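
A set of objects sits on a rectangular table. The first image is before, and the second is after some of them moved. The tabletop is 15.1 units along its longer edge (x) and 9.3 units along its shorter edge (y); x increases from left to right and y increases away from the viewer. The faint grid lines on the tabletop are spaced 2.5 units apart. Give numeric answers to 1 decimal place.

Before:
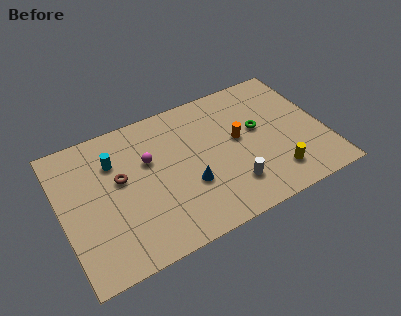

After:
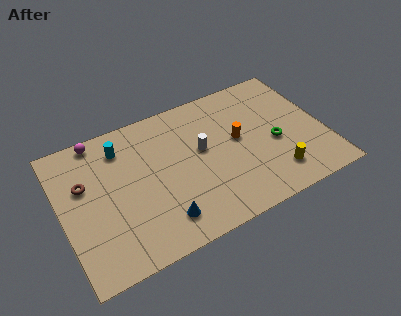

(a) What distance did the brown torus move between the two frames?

2.1

The brown torus moved from about (3.4, 5.4) to (1.4, 5.9), a distance of √(2.0² + 0.5²) ≈ 2.1.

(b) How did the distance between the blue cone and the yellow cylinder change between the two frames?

+1.6

They were about 5.0 units apart before and 6.6 after — 1.6 units further apart.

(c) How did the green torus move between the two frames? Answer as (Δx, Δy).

(0.8, -1.3)

From the two frames, the green torus sits at roughly (11.4, 5.3) before and (12.2, 4.0) after.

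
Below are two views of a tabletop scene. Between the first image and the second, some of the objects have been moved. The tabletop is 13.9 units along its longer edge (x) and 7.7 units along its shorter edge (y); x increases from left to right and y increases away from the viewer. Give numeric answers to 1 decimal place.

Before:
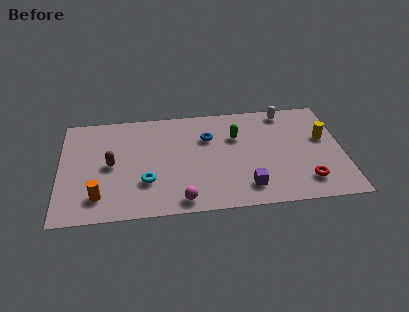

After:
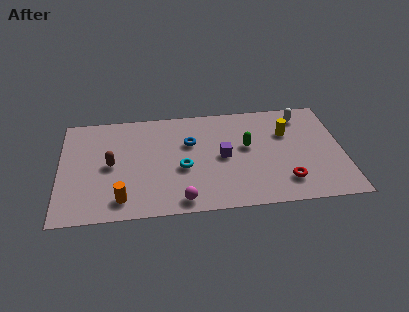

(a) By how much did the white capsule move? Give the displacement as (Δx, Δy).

(0.8, -0.4)

From the two frames, the white capsule sits at roughly (11.2, 6.8) before and (12.0, 6.4) after.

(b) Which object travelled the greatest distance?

the purple cube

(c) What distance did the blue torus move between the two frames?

0.9

The blue torus moved from about (7.3, 5.3) to (6.4, 5.0), a distance of √(0.9² + 0.3²) ≈ 0.9.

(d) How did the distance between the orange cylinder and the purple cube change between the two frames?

-1.6

Before: roughly 7.2 units apart; after: 5.6. That's 1.6 units closer together.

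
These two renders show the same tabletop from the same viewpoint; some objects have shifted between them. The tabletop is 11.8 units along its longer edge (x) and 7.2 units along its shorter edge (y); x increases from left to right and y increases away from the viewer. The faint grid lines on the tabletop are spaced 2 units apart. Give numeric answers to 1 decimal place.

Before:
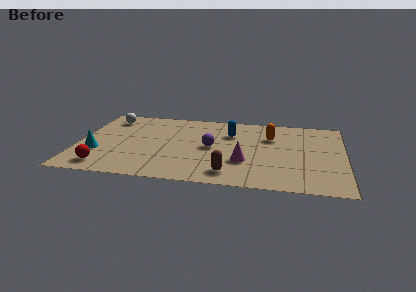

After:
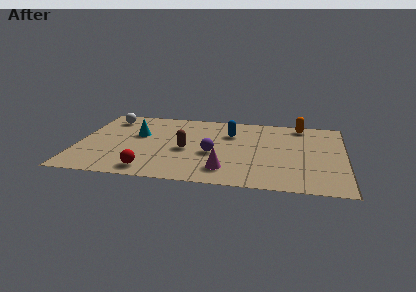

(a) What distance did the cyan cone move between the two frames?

2.6

The cyan cone moved from about (0.9, 2.4) to (2.6, 4.4), a distance of √(1.7² + 2.0²) ≈ 2.6.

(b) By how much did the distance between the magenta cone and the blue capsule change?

+0.8

The distance was about 2.8 in the first image and 3.6 in the second, so they moved 0.8 units further apart.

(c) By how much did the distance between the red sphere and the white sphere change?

+0.5

Before: roughly 4.8 units apart; after: 5.3. That's 0.5 units further apart.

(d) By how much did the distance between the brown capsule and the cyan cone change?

-3.5

Before: roughly 6.0 units apart; after: 2.5. That's 3.5 units closer together.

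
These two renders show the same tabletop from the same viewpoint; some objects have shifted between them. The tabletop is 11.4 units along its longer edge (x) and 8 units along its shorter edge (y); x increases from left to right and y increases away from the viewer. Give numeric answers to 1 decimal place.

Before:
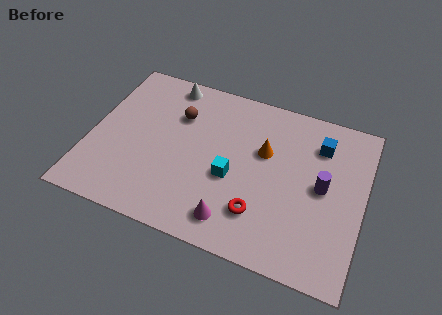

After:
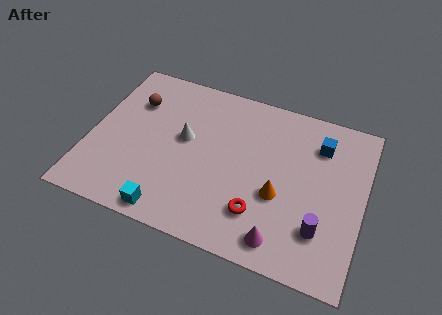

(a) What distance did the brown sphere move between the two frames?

1.9

From (3.5, 5.6) to (1.6, 5.7), the brown sphere covered √(1.9² + 0.1²) ≈ 1.9 units.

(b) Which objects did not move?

the blue cube and the red torus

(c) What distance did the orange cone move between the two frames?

2.1

The orange cone moved from about (7.2, 5.0) to (8.0, 3.1), a distance of √(0.8² + 1.9²) ≈ 2.1.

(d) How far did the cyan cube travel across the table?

3.4

From (6.0, 3.3) to (3.7, 0.8), the cyan cube covered √(2.3² + 2.5²) ≈ 3.4 units.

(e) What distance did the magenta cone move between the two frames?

2.0

The magenta cone moved from about (6.3, 1.3) to (8.3, 1.1), a distance of √(2.0² + 0.2²) ≈ 2.0.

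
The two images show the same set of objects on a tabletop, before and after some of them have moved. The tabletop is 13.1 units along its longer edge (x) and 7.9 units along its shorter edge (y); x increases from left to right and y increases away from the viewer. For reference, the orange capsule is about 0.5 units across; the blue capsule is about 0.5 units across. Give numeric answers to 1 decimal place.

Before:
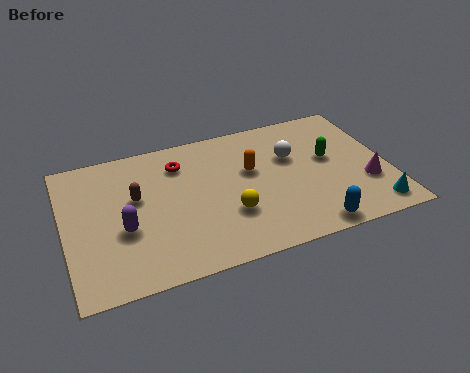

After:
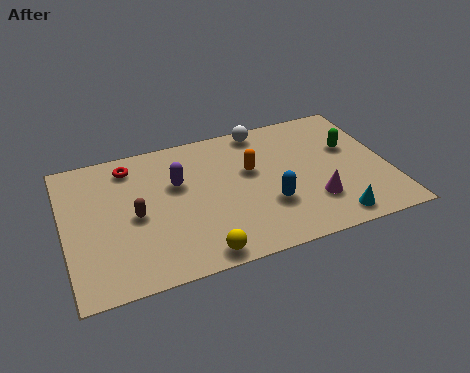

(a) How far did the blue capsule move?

2.3

From (9.6, 0.8) to (8.1, 2.6), the blue capsule covered √(1.5² + 1.8²) ≈ 2.3 units.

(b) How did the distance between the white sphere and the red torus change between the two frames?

+0.9

Before: roughly 4.6 units apart; after: 5.5. That's 0.9 units further apart.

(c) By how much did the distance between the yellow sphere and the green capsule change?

+3.1

The distance was about 4.7 in the first image and 7.8 in the second, so they moved 3.1 units further apart.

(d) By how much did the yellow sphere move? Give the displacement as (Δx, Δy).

(-1.4, -1.8)

The yellow sphere started near (6.5, 2.6) and ended near (5.1, 0.8).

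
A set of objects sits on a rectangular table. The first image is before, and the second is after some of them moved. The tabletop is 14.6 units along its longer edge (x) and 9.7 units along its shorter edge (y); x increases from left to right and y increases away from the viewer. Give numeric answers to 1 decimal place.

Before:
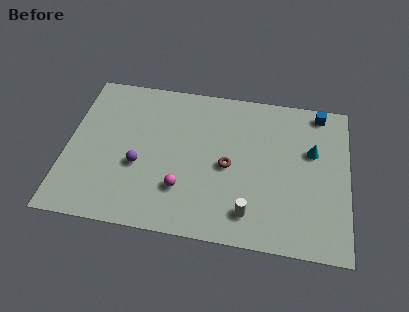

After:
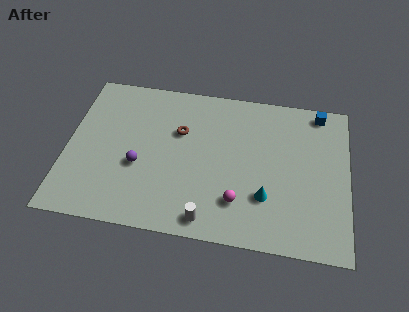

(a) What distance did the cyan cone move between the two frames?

3.9

The cyan cone moved from about (12.7, 6.1) to (10.4, 2.9), a distance of √(2.3² + 3.2²) ≈ 3.9.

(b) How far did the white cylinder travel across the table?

2.2

The white cylinder was near (9.6, 1.8) before and (7.5, 1.1) after, so it travelled √(2.1² + 0.7²) ≈ 2.2 units.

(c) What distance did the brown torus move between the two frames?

3.2

The brown torus moved from about (8.4, 4.5) to (5.8, 6.3), a distance of √(2.6² + 1.8²) ≈ 3.2.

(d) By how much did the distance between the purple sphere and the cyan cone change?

-2.5

The distance was about 9.2 in the first image and 6.7 in the second, so they moved 2.5 units closer together.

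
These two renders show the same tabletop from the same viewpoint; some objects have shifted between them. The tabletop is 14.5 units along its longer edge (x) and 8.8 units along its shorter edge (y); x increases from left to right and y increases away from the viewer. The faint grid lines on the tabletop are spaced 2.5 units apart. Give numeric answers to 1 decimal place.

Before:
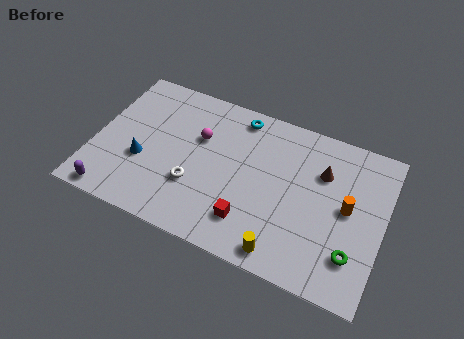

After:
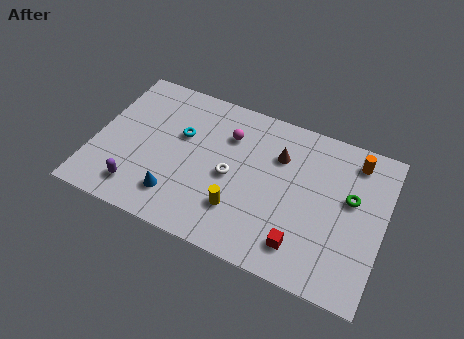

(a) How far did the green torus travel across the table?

3.0

The green torus moved from about (13.2, 2.2) to (12.8, 5.2), a distance of √(0.4² + 3.0²) ≈ 3.0.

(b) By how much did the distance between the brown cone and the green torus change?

-0.5

They were about 4.3 units apart before and 3.8 after — 0.5 units closer together.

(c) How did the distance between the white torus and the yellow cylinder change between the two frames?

-3.3

They were about 5.1 units apart before and 1.8 after — 3.3 units closer together.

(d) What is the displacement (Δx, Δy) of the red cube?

(2.6, -0.3)

From the two frames, the red cube sits at roughly (8.1, 2.0) before and (10.7, 1.7) after.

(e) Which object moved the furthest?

the cyan torus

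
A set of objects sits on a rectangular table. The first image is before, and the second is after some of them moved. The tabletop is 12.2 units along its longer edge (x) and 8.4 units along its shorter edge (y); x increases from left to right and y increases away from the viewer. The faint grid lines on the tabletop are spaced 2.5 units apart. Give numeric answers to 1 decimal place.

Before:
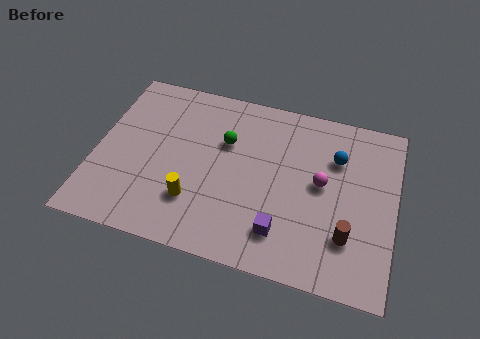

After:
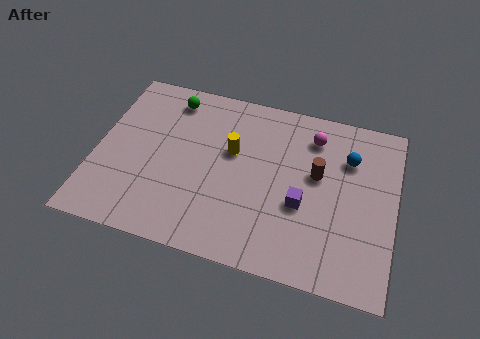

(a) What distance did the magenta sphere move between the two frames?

2.3

From (9.2, 4.5) to (8.7, 6.7), the magenta sphere covered √(0.5² + 2.2²) ≈ 2.3 units.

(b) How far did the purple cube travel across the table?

1.7

The purple cube moved from about (7.8, 1.8) to (8.5, 3.3), a distance of √(0.7² + 1.5²) ≈ 1.7.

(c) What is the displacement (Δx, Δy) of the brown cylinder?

(-1.4, 2.6)

The brown cylinder started near (10.4, 2.3) and ended near (9.0, 4.9).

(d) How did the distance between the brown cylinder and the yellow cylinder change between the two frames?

-2.7

They were about 6.2 units apart before and 3.5 after — 2.7 units closer together.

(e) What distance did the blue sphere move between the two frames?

0.5

From (9.7, 5.9) to (10.2, 6.0), the blue sphere covered √(0.5² + 0.1²) ≈ 0.5 units.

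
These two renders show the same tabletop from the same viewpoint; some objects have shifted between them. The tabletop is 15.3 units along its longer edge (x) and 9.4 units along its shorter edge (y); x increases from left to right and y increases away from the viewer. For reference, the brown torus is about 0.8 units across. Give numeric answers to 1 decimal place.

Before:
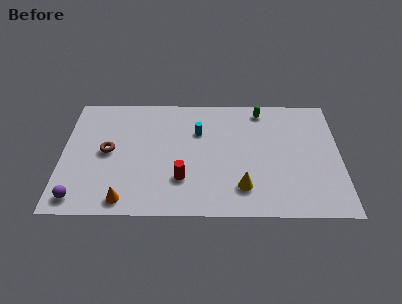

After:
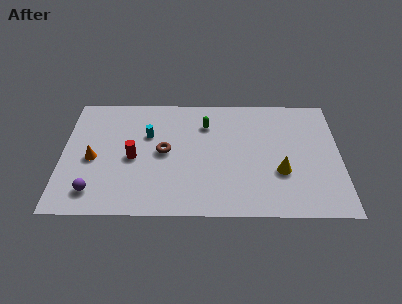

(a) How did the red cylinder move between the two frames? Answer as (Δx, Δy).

(-2.7, 1.6)

From the two frames, the red cylinder sits at roughly (6.6, 2.7) before and (3.9, 4.3) after.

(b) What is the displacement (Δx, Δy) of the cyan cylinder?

(-2.8, -0.3)

The cyan cylinder started near (7.5, 6.4) and ended near (4.7, 6.1).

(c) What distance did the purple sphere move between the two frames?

0.9

The purple sphere moved from about (1.0, 1.2) to (1.8, 1.7), a distance of √(0.8² + 0.5²) ≈ 0.9.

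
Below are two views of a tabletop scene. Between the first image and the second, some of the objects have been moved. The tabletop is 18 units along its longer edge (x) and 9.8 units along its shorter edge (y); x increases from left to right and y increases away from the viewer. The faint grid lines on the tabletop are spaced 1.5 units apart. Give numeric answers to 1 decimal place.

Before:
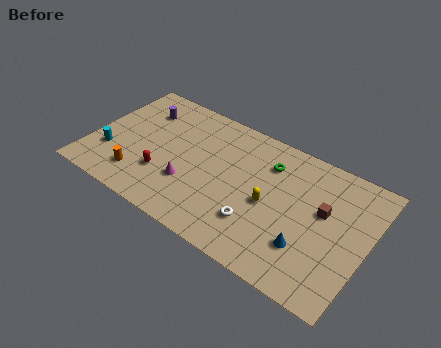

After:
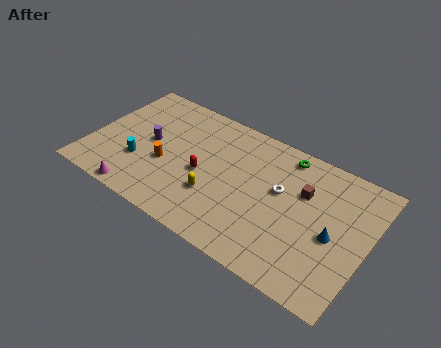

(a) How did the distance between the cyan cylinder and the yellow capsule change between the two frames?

-5.5

Before: roughly 10.5 units apart; after: 5.0. That's 5.5 units closer together.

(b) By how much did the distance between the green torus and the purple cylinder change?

+0.6

The distance was about 8.6 in the first image and 9.2 in the second, so they moved 0.6 units further apart.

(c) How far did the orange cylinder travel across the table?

2.3

From (3.5, 2.1) to (5.0, 3.9), the orange cylinder covered √(1.5² + 1.8²) ≈ 2.3 units.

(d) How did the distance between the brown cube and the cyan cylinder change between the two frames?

-3.2

The distance was about 14.0 in the first image and 10.8 in the second, so they moved 3.2 units closer together.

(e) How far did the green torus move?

1.5

The green torus was near (11.3, 7.4) before and (12.2, 8.6) after, so it travelled √(0.9² + 1.2²) ≈ 1.5 units.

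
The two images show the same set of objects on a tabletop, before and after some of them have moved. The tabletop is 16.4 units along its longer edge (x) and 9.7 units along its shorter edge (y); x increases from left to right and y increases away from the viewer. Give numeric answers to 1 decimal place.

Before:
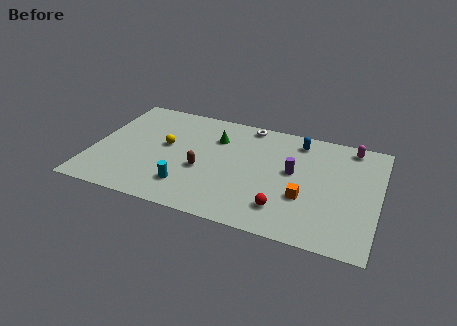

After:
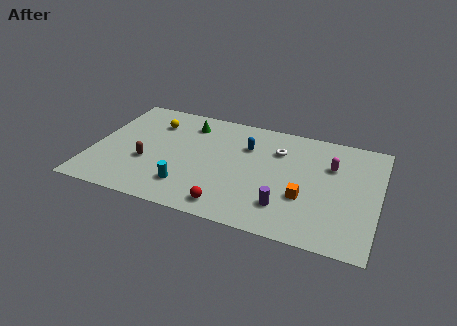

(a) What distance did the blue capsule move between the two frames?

3.2

From (11.6, 8.2) to (8.7, 6.8), the blue capsule covered √(2.9² + 1.4²) ≈ 3.2 units.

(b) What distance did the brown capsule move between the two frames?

3.2

The brown capsule moved from about (6.4, 3.9) to (3.2, 3.6), a distance of √(3.2² + 0.3²) ≈ 3.2.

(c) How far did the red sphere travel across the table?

3.1

The red sphere was near (11.2, 2.1) before and (8.2, 1.3) after, so it travelled √(3.0² + 0.8²) ≈ 3.1 units.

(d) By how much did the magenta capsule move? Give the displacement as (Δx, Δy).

(-1.0, -2.0)

From the two frames, the magenta capsule sits at roughly (14.6, 8.6) before and (13.6, 6.6) after.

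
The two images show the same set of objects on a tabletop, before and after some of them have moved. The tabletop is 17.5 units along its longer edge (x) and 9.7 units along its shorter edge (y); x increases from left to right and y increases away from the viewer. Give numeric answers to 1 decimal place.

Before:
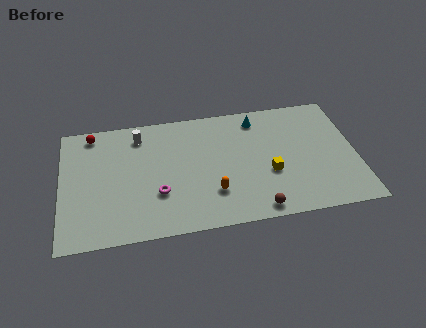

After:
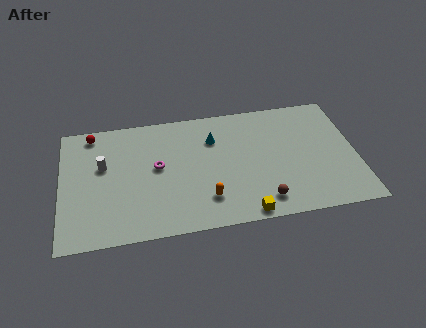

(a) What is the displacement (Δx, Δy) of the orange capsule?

(-0.4, -0.4)

From the two frames, the orange capsule sits at roughly (8.9, 2.7) before and (8.5, 2.3) after.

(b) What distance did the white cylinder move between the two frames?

3.0

The white cylinder was near (4.7, 8.0) before and (2.5, 5.9) after, so it travelled √(2.2² + 2.1²) ≈ 3.0 units.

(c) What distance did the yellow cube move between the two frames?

3.3

The yellow cube moved from about (12.3, 3.7) to (10.7, 0.8), a distance of √(1.6² + 2.9²) ≈ 3.3.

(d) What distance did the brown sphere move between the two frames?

0.7

From (11.4, 1.0) to (11.8, 1.6), the brown sphere covered √(0.4² + 0.6²) ≈ 0.7 units.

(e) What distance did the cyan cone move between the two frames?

3.0

The cyan cone was near (11.8, 8.2) before and (9.1, 7.0) after, so it travelled √(2.7² + 1.2²) ≈ 3.0 units.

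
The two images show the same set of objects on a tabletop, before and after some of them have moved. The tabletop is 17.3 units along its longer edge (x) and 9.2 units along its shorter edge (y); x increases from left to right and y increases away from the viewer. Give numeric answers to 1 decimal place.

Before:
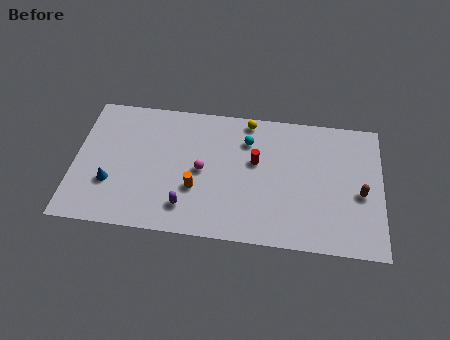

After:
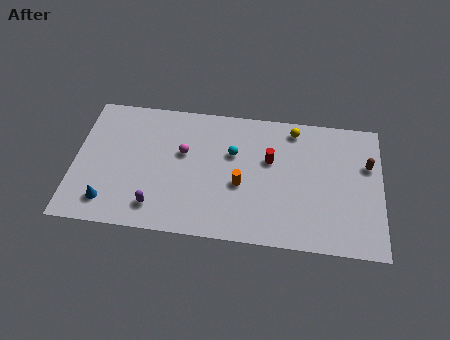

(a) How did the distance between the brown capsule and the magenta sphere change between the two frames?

+1.5

Before: roughly 8.9 units apart; after: 10.4. That's 1.5 units further apart.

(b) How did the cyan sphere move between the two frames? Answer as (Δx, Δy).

(-0.8, -1.0)

From the two frames, the cyan sphere sits at roughly (9.7, 6.9) before and (8.9, 5.9) after.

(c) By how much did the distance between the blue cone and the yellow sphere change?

+2.8

The distance was about 9.3 in the first image and 12.1 in the second, so they moved 2.8 units further apart.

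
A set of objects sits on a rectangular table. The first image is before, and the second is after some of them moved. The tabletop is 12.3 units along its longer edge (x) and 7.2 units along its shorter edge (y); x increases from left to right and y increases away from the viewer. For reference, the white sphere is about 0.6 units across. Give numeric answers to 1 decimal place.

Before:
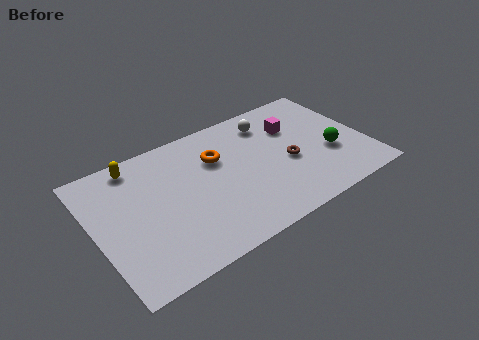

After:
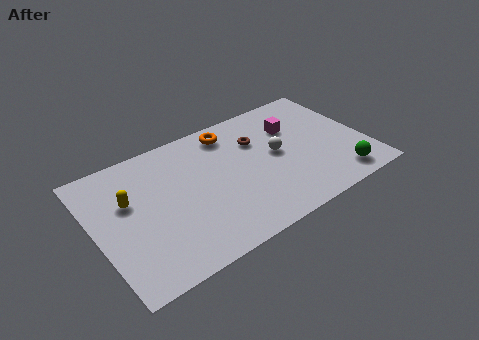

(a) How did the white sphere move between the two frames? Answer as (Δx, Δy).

(0.0, -2.0)

The white sphere started near (8.3, 5.8) and ended near (8.3, 3.8).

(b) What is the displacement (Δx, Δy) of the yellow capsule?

(-0.6, -1.8)

The yellow capsule started near (2.2, 6.3) and ended near (1.6, 4.5).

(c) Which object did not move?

the magenta cube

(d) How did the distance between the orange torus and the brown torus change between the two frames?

-1.9

The distance was about 3.5 in the first image and 1.6 in the second, so they moved 1.9 units closer together.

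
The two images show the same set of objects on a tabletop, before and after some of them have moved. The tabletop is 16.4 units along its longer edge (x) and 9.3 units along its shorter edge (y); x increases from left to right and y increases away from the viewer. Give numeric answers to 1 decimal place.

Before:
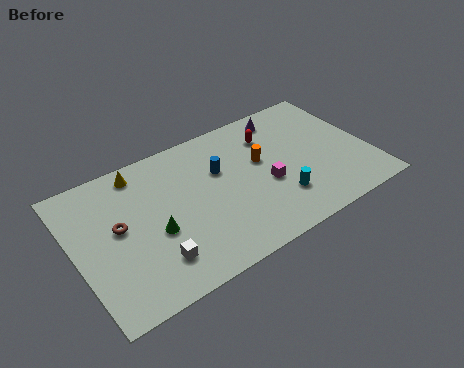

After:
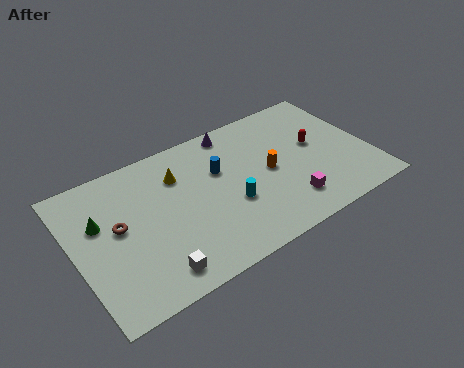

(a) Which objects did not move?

the brown torus and the blue cylinder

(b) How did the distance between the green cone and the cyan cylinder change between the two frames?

+0.4

Before: roughly 6.9 units apart; after: 7.3. That's 0.4 units further apart.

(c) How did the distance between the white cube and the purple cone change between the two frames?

-1.4

They were about 10.3 units apart before and 8.9 after — 1.4 units closer together.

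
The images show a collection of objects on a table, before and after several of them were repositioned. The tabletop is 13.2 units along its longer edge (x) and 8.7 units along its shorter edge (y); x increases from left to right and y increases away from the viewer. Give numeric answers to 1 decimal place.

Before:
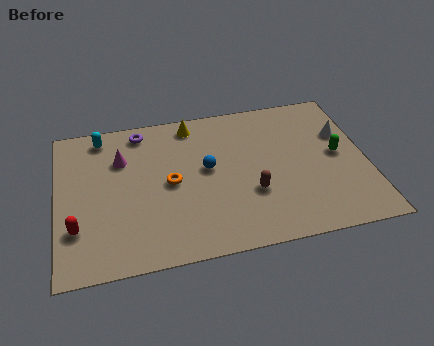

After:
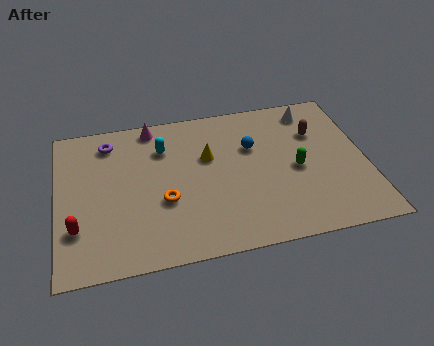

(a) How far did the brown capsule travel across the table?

4.2

From (8.2, 3.0) to (11.2, 6.0), the brown capsule covered √(3.0² + 3.0²) ≈ 4.2 units.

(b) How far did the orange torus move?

1.0

The orange torus was near (4.8, 4.3) before and (4.5, 3.3) after, so it travelled √(0.3² + 1.0²) ≈ 1.0 units.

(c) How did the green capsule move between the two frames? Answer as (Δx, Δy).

(-1.8, -0.5)

The green capsule started near (12.0, 4.5) and ended near (10.2, 4.0).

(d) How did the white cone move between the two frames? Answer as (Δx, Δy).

(-1.2, 1.7)

The white cone was at about (12.3, 5.7) and moved to about (11.1, 7.4).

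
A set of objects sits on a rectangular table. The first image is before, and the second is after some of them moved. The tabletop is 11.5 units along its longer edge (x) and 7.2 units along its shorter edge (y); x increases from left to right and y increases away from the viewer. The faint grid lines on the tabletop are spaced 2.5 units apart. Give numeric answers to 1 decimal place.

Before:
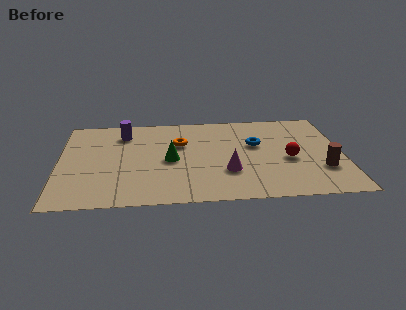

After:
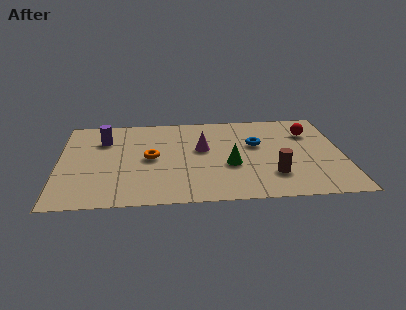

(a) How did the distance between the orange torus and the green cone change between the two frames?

+1.9

Before: roughly 1.4 units apart; after: 3.3. That's 1.9 units further apart.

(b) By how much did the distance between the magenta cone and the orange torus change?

-0.9

They were about 3.1 units apart before and 2.2 after — 0.9 units closer together.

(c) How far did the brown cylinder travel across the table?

2.0

From (10.6, 2.2) to (8.6, 1.9), the brown cylinder covered √(2.0² + 0.3²) ≈ 2.0 units.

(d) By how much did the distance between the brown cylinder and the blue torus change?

-0.8

They were about 3.4 units apart before and 2.6 after — 0.8 units closer together.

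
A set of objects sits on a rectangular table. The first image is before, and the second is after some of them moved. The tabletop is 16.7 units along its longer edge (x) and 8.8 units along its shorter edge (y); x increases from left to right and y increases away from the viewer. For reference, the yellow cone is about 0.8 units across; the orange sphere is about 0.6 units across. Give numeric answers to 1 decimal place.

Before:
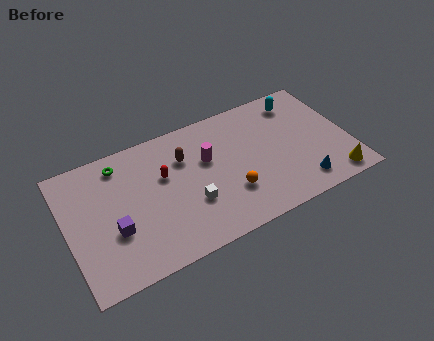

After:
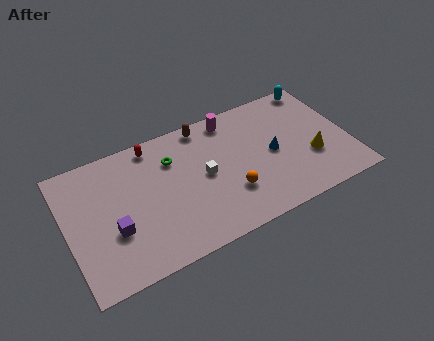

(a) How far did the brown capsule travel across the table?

2.2

From (7.1, 6.2) to (8.5, 7.9), the brown capsule covered √(1.4² + 1.7²) ≈ 2.2 units.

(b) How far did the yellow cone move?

2.2

The yellow cone moved from about (15.4, 1.1) to (14.4, 3.1), a distance of √(1.0² + 2.0²) ≈ 2.2.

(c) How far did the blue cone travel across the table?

3.1

The blue cone moved from about (13.5, 1.5) to (12.2, 4.3), a distance of √(1.3² + 2.8²) ≈ 3.1.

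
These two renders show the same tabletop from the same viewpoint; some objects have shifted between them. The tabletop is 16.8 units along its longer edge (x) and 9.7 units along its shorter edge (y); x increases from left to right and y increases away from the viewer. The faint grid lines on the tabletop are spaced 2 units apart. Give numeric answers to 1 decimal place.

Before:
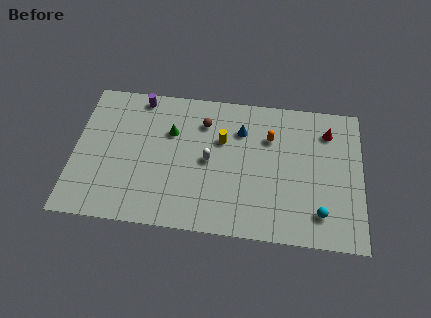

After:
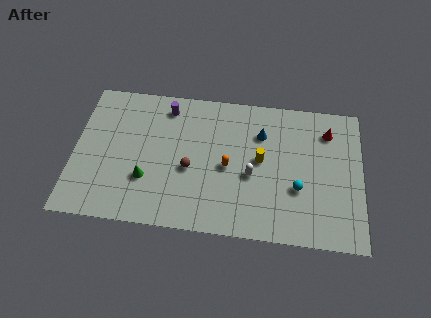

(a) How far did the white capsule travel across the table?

2.6

The white capsule moved from about (7.9, 4.8) to (10.4, 4.1), a distance of √(2.5² + 0.7²) ≈ 2.6.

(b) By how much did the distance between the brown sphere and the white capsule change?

+1.0

The distance was about 2.6 in the first image and 3.6 in the second, so they moved 1.0 units further apart.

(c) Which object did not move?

the red cone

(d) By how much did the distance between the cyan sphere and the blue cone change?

-2.8

The distance was about 6.9 in the first image and 4.1 in the second, so they moved 2.8 units closer together.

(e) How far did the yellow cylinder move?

2.5

The yellow cylinder moved from about (8.6, 6.3) to (10.9, 5.2), a distance of √(2.3² + 1.1²) ≈ 2.5.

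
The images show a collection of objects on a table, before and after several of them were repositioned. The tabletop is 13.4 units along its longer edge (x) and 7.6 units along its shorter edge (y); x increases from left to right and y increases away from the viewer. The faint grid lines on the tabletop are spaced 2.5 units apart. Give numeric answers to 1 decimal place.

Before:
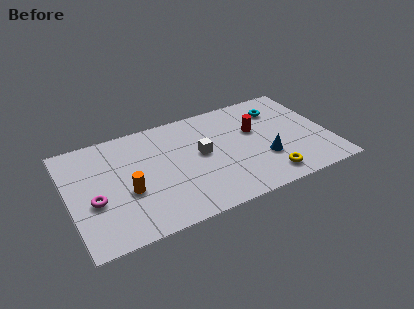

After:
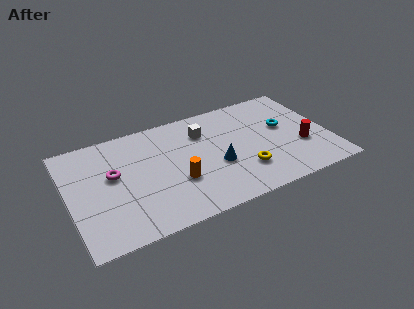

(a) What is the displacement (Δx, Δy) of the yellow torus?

(-1.1, 0.9)

From the two frames, the yellow torus sits at roughly (9.9, 1.2) before and (8.8, 2.1) after.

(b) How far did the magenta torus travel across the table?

1.8

The magenta torus moved from about (1.2, 3.0) to (2.3, 4.4), a distance of √(1.1² + 1.4²) ≈ 1.8.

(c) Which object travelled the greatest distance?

the red cylinder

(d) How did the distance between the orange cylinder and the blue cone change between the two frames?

-4.9

The distance was about 7.0 in the first image and 2.1 in the second, so they moved 4.9 units closer together.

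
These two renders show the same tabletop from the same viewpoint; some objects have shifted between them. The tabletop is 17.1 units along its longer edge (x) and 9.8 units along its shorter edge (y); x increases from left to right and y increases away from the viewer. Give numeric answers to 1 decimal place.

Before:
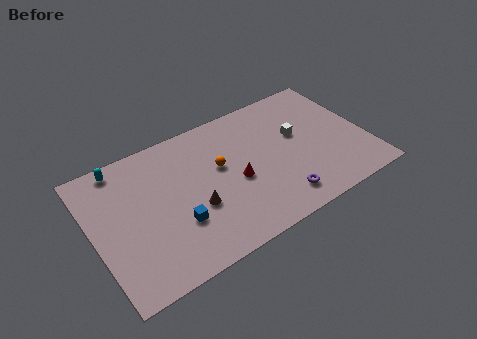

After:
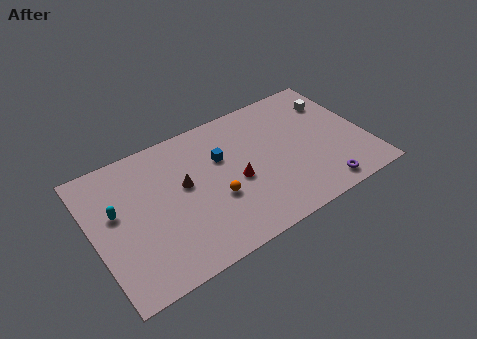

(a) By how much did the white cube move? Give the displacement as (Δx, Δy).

(2.6, 1.5)

The white cube was at about (13.0, 5.8) and moved to about (15.6, 7.3).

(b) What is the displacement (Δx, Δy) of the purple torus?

(2.6, -0.5)

The purple torus was at about (11.1, 1.7) and moved to about (13.7, 1.2).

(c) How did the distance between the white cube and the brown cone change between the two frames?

+2.8

Before: roughly 7.2 units apart; after: 10.0. That's 2.8 units further apart.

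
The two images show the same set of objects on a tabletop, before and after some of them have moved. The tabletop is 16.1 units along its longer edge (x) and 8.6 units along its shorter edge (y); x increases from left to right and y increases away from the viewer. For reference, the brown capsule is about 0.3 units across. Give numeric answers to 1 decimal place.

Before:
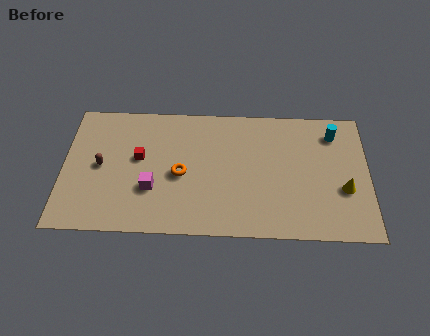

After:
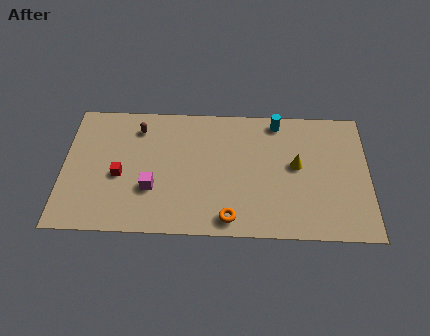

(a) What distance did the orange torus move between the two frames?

3.8

The orange torus moved from about (6.2, 3.9) to (8.8, 1.1), a distance of √(2.6² + 2.8²) ≈ 3.8.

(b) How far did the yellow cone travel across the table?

2.9

The yellow cone moved from about (14.8, 3.2) to (12.3, 4.7), a distance of √(2.5² + 1.5²) ≈ 2.9.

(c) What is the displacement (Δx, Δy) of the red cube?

(-1.0, -1.2)

The red cube started near (4.0, 4.9) and ended near (3.0, 3.7).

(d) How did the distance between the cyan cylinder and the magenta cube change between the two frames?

-2.3

They were about 10.4 units apart before and 8.1 after — 2.3 units closer together.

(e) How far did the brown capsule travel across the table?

3.2

The brown capsule was near (2.0, 4.3) before and (3.9, 6.9) after, so it travelled √(1.9² + 2.6²) ≈ 3.2 units.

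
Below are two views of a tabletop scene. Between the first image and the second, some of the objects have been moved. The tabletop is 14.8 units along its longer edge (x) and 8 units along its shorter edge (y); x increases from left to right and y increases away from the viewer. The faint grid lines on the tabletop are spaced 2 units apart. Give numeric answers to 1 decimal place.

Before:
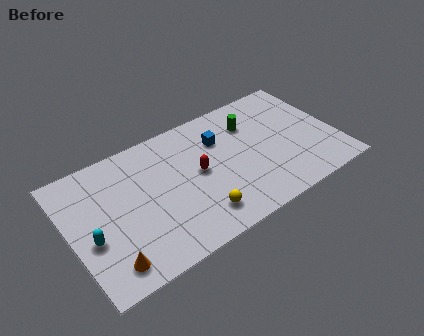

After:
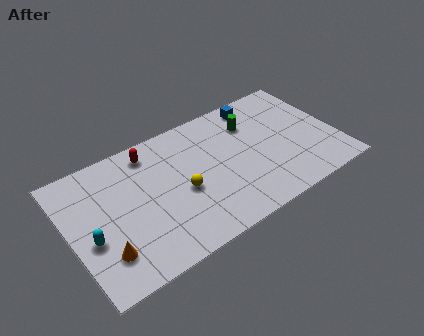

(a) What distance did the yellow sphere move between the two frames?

2.0

The yellow sphere was near (6.7, 1.6) before and (6.1, 3.5) after, so it travelled √(0.6² + 1.9²) ≈ 2.0 units.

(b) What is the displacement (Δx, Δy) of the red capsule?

(-2.3, 2.6)

The red capsule started near (7.1, 4.2) and ended near (4.8, 6.8).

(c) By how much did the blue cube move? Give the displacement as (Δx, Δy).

(2.4, 1.3)

The blue cube started near (8.6, 5.7) and ended near (11.0, 7.0).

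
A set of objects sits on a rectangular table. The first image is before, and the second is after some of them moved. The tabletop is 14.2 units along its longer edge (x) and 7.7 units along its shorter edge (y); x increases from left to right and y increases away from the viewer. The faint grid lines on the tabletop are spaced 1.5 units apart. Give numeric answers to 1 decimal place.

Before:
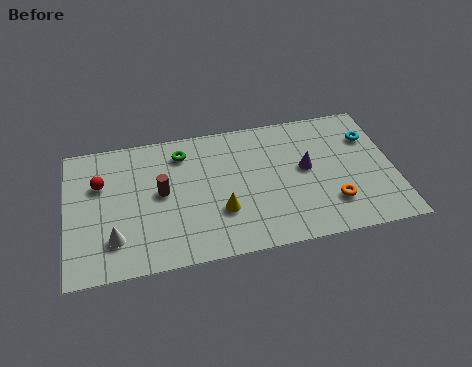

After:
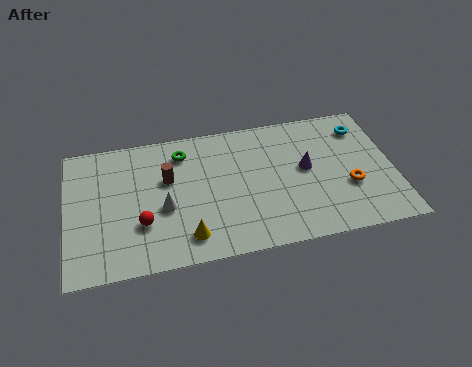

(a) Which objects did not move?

the green torus and the purple cone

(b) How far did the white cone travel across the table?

2.6

The white cone moved from about (2.0, 1.9) to (4.2, 3.2), a distance of √(2.2² + 1.3²) ≈ 2.6.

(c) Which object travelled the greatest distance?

the red sphere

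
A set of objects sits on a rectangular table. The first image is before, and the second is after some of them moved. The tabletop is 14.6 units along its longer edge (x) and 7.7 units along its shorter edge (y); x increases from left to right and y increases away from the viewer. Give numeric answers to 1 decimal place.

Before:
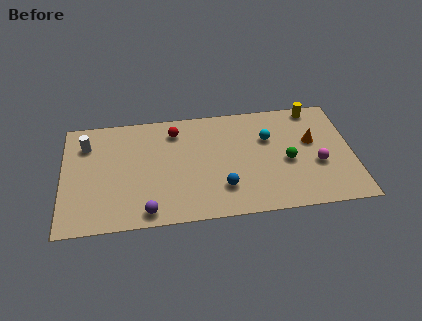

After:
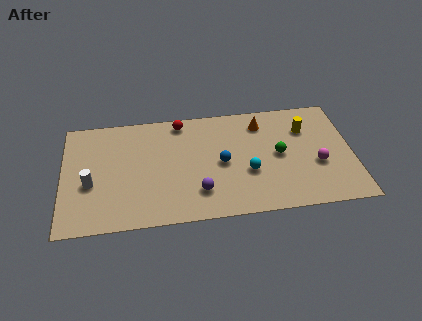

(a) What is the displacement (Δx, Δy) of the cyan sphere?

(-1.1, -2.2)

From the two frames, the cyan sphere sits at roughly (10.4, 5.1) before and (9.3, 2.9) after.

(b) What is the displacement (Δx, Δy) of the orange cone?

(-2.5, 1.6)

The orange cone started near (12.6, 4.6) and ended near (10.1, 6.2).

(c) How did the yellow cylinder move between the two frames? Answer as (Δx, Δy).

(-0.5, -1.4)

From the two frames, the yellow cylinder sits at roughly (12.8, 6.9) before and (12.3, 5.5) after.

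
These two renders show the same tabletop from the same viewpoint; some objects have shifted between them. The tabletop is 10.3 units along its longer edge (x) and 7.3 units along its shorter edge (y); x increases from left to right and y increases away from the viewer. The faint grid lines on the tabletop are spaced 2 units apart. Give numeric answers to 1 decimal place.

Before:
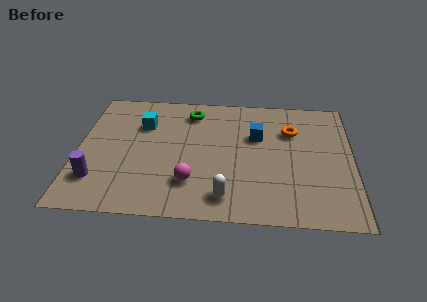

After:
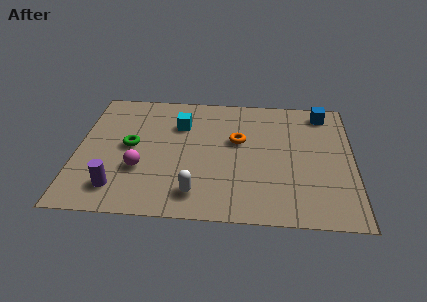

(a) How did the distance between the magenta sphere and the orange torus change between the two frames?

-0.8

They were about 4.9 units apart before and 4.1 after — 0.8 units closer together.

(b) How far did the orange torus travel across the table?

2.1

The orange torus was near (8.0, 5.1) before and (6.0, 4.4) after, so it travelled √(2.0² + 0.7²) ≈ 2.1 units.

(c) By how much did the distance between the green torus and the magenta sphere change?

-2.7

Before: roughly 4.1 units apart; after: 1.4. That's 2.7 units closer together.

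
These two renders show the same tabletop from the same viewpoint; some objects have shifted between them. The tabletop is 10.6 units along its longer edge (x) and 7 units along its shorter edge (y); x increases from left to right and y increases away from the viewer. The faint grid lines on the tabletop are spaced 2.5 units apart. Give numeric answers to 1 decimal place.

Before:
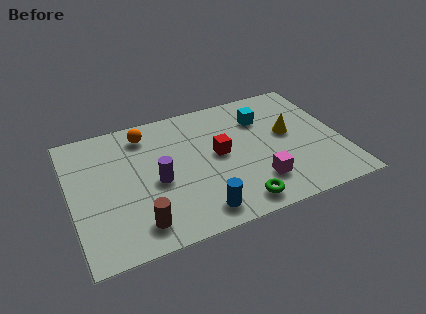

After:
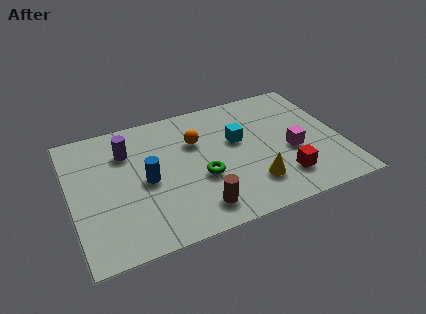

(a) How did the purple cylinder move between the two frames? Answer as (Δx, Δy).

(-1.0, 2.0)

The purple cylinder was at about (3.3, 3.1) and moved to about (2.3, 5.1).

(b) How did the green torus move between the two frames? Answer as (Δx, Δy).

(-1.2, 1.8)

From the two frames, the green torus sits at roughly (6.2, 0.9) before and (5.0, 2.7) after.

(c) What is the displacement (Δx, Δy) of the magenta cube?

(1.5, 1.2)

From the two frames, the magenta cube sits at roughly (7.1, 1.7) before and (8.6, 2.9) after.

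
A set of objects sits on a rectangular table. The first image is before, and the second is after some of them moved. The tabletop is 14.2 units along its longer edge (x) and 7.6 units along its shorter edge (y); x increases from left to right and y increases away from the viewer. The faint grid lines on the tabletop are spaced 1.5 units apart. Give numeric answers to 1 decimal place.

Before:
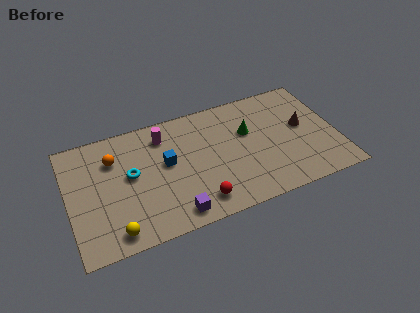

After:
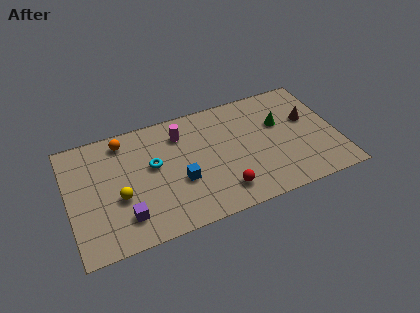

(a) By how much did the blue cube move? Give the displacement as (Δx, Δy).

(0.6, -1.4)

The blue cube started near (5.2, 4.3) and ended near (5.8, 2.9).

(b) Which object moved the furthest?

the purple cube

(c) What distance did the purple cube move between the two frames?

2.6

The purple cube was near (5.3, 1.0) before and (2.8, 1.7) after, so it travelled √(2.5² + 0.7²) ≈ 2.6 units.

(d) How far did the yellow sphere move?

2.0

The yellow sphere moved from about (2.2, 1.0) to (2.6, 3.0), a distance of √(0.4² + 2.0²) ≈ 2.0.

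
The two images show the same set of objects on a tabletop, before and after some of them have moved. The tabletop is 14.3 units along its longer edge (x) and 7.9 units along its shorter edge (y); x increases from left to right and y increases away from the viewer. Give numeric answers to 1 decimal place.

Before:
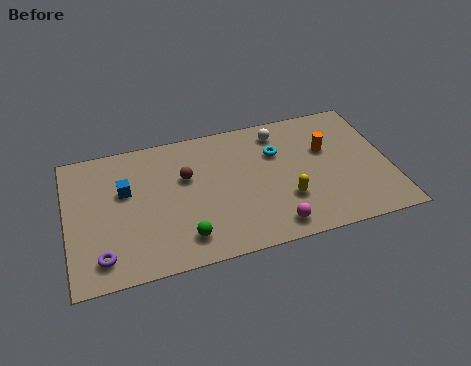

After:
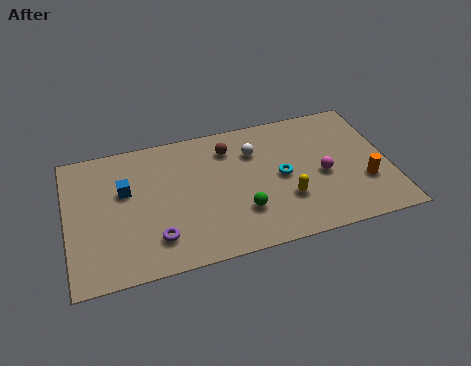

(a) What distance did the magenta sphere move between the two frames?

3.4

The magenta sphere was near (8.9, 1.1) before and (11.3, 3.5) after, so it travelled √(2.4² + 2.4²) ≈ 3.4 units.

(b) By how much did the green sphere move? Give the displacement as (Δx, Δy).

(2.6, 0.8)

The green sphere started near (5.0, 1.5) and ended near (7.6, 2.3).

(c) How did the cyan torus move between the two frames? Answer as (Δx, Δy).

(0.1, -1.5)

The cyan torus was at about (9.4, 5.4) and moved to about (9.5, 3.9).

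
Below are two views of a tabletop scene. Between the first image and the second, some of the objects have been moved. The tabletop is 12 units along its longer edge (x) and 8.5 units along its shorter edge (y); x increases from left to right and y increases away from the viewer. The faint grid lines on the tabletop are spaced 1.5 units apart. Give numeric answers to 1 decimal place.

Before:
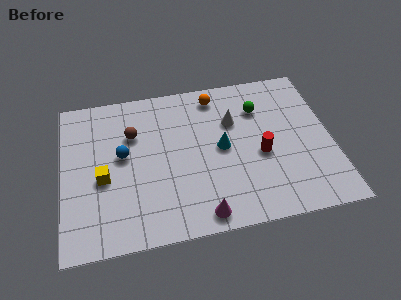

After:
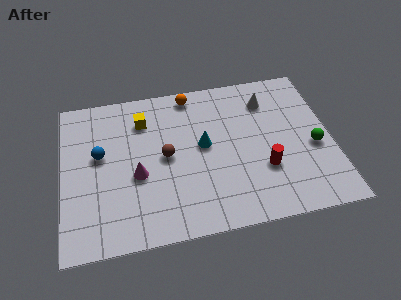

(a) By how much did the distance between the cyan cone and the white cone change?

+2.1

The distance was about 1.5 in the first image and 3.6 in the second, so they moved 2.1 units further apart.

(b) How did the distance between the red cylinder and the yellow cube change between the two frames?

-0.6

The distance was about 7.0 in the first image and 6.4 in the second, so they moved 0.6 units closer together.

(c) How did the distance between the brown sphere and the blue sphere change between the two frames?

+1.8

They were about 1.2 units apart before and 3.0 after — 1.8 units further apart.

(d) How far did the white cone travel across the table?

1.8

The white cone moved from about (7.7, 5.7) to (9.3, 6.6), a distance of √(1.6² + 0.9²) ≈ 1.8.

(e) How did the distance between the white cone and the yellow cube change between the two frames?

-0.7

Before: roughly 6.3 units apart; after: 5.6. That's 0.7 units closer together.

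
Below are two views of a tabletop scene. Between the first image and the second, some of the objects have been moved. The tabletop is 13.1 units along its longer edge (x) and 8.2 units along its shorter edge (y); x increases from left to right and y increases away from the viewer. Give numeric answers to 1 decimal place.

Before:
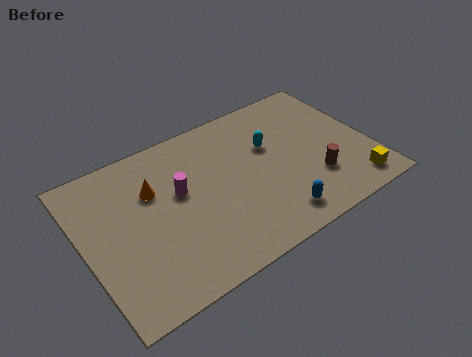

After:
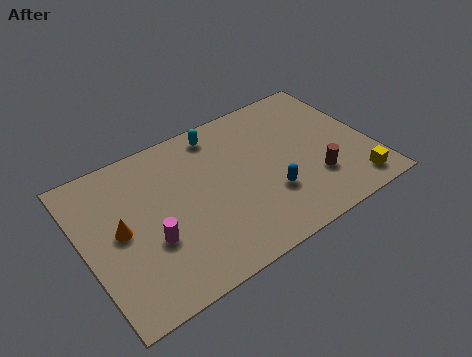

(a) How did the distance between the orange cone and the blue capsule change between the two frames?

+0.3

The distance was about 6.5 in the first image and 6.8 in the second, so they moved 0.3 units further apart.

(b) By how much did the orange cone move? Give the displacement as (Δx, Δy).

(-1.7, -1.3)

From the two frames, the orange cone sits at roughly (3.3, 5.5) before and (1.6, 4.2) after.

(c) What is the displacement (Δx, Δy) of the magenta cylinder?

(-1.6, -1.8)

From the two frames, the magenta cylinder sits at roughly (4.4, 4.8) before and (2.8, 3.0) after.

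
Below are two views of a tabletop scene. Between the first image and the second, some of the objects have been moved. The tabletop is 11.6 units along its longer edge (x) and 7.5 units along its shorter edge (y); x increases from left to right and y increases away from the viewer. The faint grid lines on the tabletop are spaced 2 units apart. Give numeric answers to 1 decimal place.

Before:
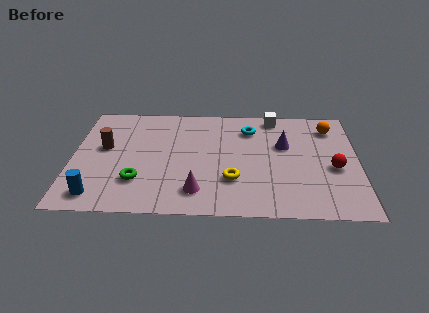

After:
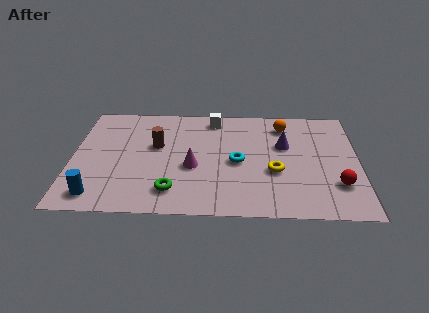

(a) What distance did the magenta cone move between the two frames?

1.6

The magenta cone moved from about (5.1, 1.5) to (4.9, 3.1), a distance of √(0.2² + 1.6²) ≈ 1.6.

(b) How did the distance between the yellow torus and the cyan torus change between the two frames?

-2.0

The distance was about 3.6 in the first image and 1.6 in the second, so they moved 2.0 units closer together.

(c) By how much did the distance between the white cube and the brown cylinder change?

-4.3

Before: roughly 7.3 units apart; after: 3.0. That's 4.3 units closer together.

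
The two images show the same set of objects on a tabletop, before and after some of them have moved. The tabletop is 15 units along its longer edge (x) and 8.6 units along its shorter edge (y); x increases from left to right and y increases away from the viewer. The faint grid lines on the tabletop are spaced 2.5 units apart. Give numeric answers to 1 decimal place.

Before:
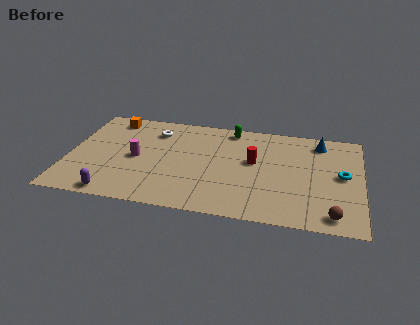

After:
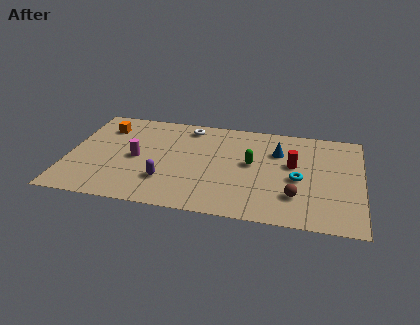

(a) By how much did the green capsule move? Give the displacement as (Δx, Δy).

(1.2, -2.9)

From the two frames, the green capsule sits at roughly (8.2, 7.6) before and (9.4, 4.7) after.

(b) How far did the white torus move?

1.8

From (4.3, 6.7) to (6.0, 7.4), the white torus covered √(1.7² + 0.7²) ≈ 1.8 units.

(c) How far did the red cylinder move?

2.0

From (9.5, 4.9) to (11.5, 5.0), the red cylinder covered √(2.0² + 0.1²) ≈ 2.0 units.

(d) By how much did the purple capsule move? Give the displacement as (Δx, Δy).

(2.5, 1.6)

The purple capsule started near (2.6, 0.8) and ended near (5.1, 2.4).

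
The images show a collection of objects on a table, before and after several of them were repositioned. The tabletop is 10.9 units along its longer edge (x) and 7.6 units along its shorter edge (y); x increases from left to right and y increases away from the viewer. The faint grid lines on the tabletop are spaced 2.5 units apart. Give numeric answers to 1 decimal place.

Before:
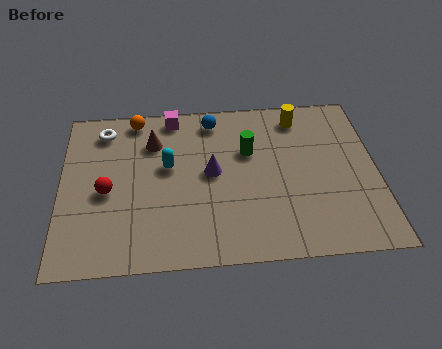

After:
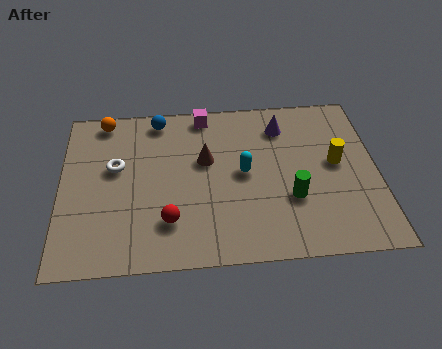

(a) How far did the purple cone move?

3.2

The purple cone moved from about (5.2, 4.0) to (7.7, 6.0), a distance of √(2.5² + 2.0²) ≈ 3.2.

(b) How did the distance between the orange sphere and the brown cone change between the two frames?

+2.8

The distance was about 1.3 in the first image and 4.1 in the second, so they moved 2.8 units further apart.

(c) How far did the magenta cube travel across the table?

1.1

The magenta cube moved from about (3.9, 6.8) to (5.0, 6.8), a distance of √(1.1² + 0.0²) ≈ 1.1.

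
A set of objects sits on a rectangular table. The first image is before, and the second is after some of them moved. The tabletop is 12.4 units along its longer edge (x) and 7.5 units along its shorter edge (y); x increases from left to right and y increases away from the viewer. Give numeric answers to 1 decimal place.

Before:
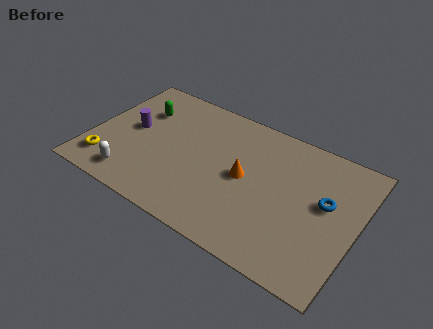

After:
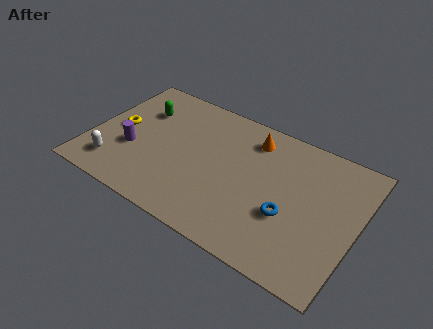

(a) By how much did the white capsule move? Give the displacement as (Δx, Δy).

(-0.9, 0.3)

The white capsule started near (2.3, 1.2) and ended near (1.4, 1.5).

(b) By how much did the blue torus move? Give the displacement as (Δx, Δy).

(-1.5, -1.5)

The blue torus started near (10.9, 4.3) and ended near (9.4, 2.8).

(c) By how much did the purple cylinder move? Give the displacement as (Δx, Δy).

(0.2, -1.2)

From the two frames, the purple cylinder sits at roughly (1.8, 4.0) before and (2.0, 2.8) after.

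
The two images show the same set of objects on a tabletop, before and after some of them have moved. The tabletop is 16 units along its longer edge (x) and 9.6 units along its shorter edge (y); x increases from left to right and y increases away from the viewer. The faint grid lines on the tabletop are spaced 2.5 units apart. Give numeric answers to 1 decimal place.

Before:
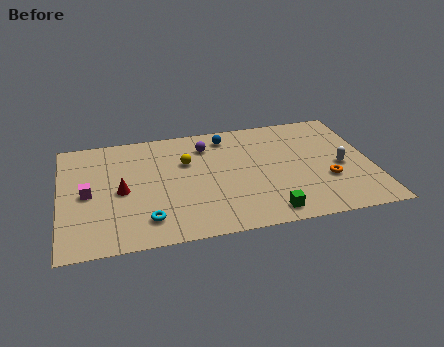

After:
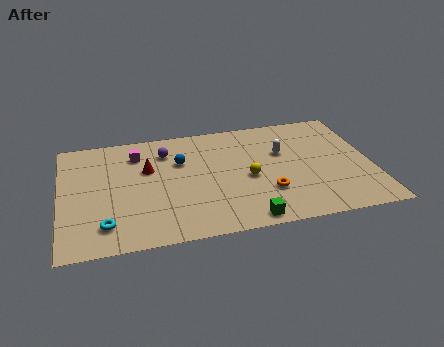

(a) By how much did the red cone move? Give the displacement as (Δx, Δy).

(1.4, 1.6)

From the two frames, the red cone sits at roughly (3.1, 4.5) before and (4.5, 6.1) after.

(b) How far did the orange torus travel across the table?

3.1

From (13.6, 3.3) to (10.5, 2.9), the orange torus covered √(3.1² + 0.4²) ≈ 3.1 units.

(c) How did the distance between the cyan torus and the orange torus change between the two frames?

-1.0

They were about 9.4 units apart before and 8.4 after — 1.0 units closer together.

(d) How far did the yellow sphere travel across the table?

3.7

From (6.5, 6.3) to (9.6, 4.3), the yellow sphere covered √(3.1² + 2.0²) ≈ 3.7 units.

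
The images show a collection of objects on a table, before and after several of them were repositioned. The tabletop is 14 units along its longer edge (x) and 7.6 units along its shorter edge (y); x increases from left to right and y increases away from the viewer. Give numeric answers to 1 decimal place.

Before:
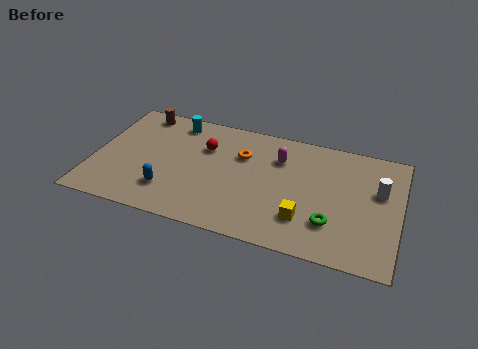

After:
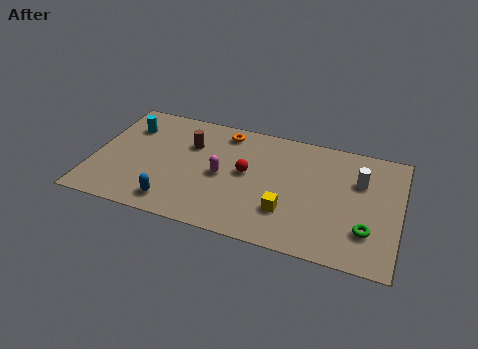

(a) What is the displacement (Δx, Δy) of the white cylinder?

(-0.9, 0.4)

The white cylinder was at about (13.0, 4.7) and moved to about (12.1, 5.1).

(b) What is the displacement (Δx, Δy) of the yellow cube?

(-0.8, 0.2)

The yellow cube was at about (9.8, 2.0) and moved to about (9.0, 2.2).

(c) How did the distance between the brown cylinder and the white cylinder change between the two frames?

-3.6

The distance was about 11.4 in the first image and 7.8 in the second, so they moved 3.6 units closer together.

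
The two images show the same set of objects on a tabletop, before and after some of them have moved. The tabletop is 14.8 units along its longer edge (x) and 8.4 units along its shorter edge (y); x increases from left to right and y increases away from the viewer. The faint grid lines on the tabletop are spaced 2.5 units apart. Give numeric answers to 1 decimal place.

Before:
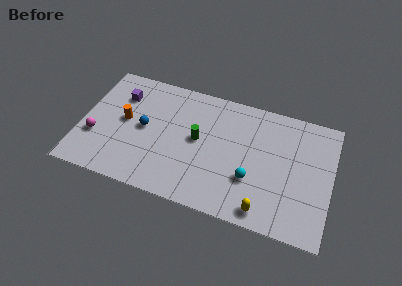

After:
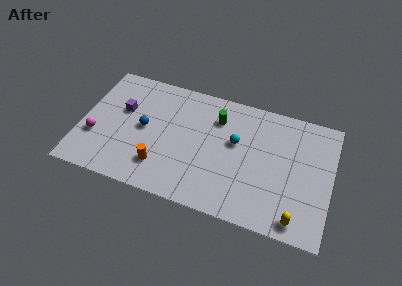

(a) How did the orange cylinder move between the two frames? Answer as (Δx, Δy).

(2.4, -2.5)

The orange cylinder started near (2.5, 4.5) and ended near (4.9, 2.0).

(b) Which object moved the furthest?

the orange cylinder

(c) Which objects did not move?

the magenta sphere and the blue sphere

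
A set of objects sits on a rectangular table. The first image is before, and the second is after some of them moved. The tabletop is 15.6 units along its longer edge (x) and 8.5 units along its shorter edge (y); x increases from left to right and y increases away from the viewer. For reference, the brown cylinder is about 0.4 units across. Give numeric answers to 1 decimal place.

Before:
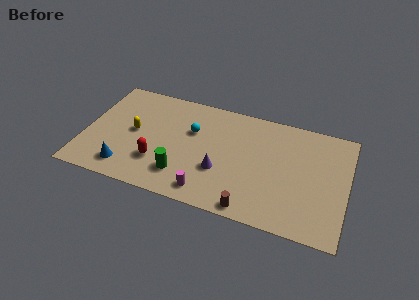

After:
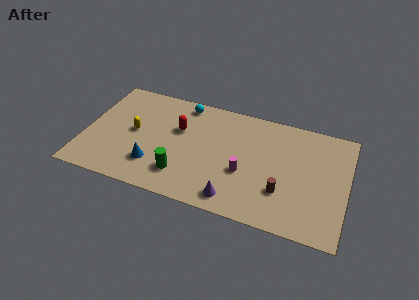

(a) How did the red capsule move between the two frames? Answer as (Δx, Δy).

(1.0, 2.9)

The red capsule started near (4.5, 2.5) and ended near (5.5, 5.4).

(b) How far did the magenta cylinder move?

2.9

From (7.6, 1.2) to (9.6, 3.3), the magenta cylinder covered √(2.0² + 2.1²) ≈ 2.9 units.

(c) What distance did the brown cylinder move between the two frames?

2.5

The brown cylinder was near (10.2, 0.8) before and (11.9, 2.6) after, so it travelled √(1.7² + 1.8²) ≈ 2.5 units.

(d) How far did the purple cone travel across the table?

2.1

From (8.2, 3.0) to (9.2, 1.2), the purple cone covered √(1.0² + 1.8²) ≈ 2.1 units.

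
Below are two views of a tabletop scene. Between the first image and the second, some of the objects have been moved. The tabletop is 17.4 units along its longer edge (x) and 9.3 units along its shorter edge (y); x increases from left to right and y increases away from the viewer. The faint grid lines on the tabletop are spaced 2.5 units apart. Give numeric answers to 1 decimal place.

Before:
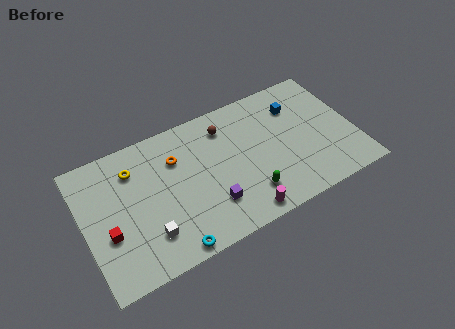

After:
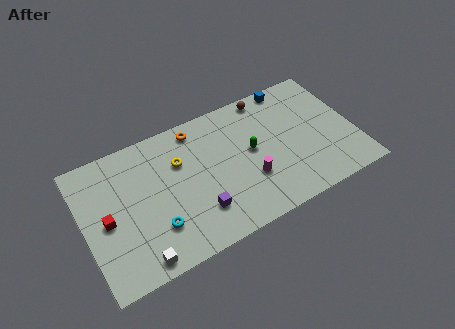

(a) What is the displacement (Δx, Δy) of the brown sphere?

(2.9, 1.0)

From the two frames, the brown sphere sits at roughly (9.4, 7.4) before and (12.3, 8.4) after.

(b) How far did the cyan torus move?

1.9

The cyan torus was near (5.0, 0.8) before and (4.3, 2.6) after, so it travelled √(0.7² + 1.8²) ≈ 1.9 units.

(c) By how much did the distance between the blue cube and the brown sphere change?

-3.0

They were about 4.6 units apart before and 1.6 after — 3.0 units closer together.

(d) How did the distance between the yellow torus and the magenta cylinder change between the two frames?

-3.5

Before: roughly 8.7 units apart; after: 5.2. That's 3.5 units closer together.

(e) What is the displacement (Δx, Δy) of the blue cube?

(-0.1, 1.6)

From the two frames, the blue cube sits at roughly (14.0, 6.9) before and (13.9, 8.5) after.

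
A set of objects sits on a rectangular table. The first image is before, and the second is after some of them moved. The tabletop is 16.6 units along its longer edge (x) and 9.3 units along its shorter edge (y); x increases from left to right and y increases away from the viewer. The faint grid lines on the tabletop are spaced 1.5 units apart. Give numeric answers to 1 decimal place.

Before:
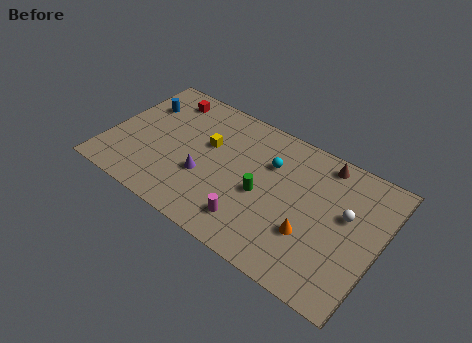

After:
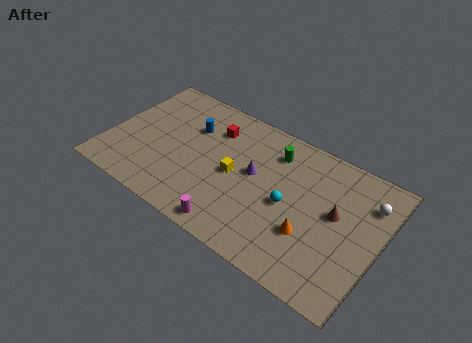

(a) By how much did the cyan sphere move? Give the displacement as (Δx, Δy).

(1.5, -2.1)

The cyan sphere was at about (9.7, 6.4) and moved to about (11.2, 4.3).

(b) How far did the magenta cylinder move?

1.3

The magenta cylinder was near (9.3, 1.9) before and (8.4, 1.0) after, so it travelled √(0.9² + 0.9²) ≈ 1.3 units.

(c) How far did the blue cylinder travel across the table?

3.2

The blue cylinder moved from about (1.5, 6.6) to (4.7, 6.4), a distance of √(3.2² + 0.2²) ≈ 3.2.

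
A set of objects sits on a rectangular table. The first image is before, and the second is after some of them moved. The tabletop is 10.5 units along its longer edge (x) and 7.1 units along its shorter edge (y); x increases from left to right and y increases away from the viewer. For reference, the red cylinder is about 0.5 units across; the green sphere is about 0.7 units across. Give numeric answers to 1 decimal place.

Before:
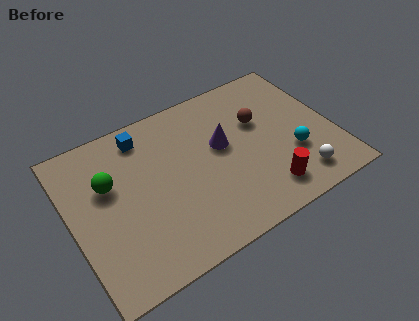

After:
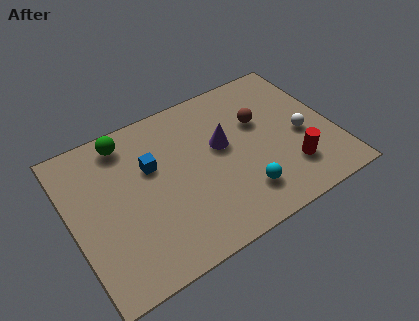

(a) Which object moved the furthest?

the cyan sphere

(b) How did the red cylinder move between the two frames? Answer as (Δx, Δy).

(1.1, 0.5)

From the two frames, the red cylinder sits at roughly (7.4, 1.3) before and (8.5, 1.8) after.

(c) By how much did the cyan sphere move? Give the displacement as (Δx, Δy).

(-2.2, -0.8)

The cyan sphere was at about (8.7, 2.4) and moved to about (6.5, 1.6).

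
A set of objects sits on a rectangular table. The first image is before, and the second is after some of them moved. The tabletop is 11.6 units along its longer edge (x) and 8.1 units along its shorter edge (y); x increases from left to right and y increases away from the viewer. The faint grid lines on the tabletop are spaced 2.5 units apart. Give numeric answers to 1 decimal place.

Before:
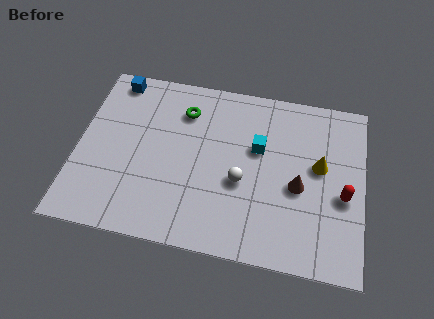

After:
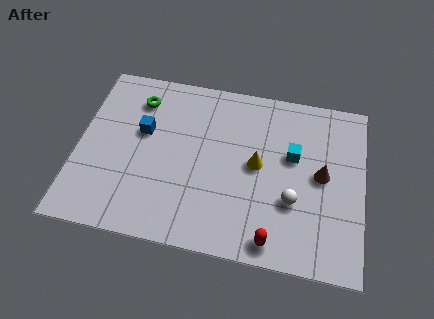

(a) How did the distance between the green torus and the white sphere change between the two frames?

+3.6

Before: roughly 3.8 units apart; after: 7.4. That's 3.6 units further apart.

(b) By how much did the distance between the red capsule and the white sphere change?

-2.1

Before: roughly 4.1 units apart; after: 2.0. That's 2.1 units closer together.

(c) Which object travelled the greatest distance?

the red capsule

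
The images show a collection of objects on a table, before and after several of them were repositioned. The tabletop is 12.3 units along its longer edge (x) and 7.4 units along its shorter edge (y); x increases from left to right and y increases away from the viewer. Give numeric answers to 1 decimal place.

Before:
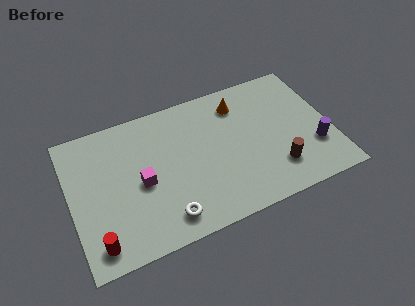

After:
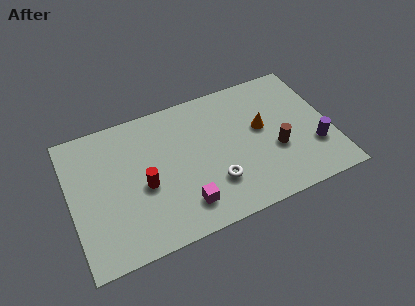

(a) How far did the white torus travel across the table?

2.6

The white torus was near (4.2, 1.2) before and (6.6, 2.1) after, so it travelled √(2.4² + 0.9²) ≈ 2.6 units.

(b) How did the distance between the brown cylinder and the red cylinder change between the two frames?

-2.3

Before: roughly 8.5 units apart; after: 6.2. That's 2.3 units closer together.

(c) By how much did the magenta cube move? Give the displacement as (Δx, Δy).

(1.8, -1.9)

From the two frames, the magenta cube sits at roughly (3.3, 3.4) before and (5.1, 1.5) after.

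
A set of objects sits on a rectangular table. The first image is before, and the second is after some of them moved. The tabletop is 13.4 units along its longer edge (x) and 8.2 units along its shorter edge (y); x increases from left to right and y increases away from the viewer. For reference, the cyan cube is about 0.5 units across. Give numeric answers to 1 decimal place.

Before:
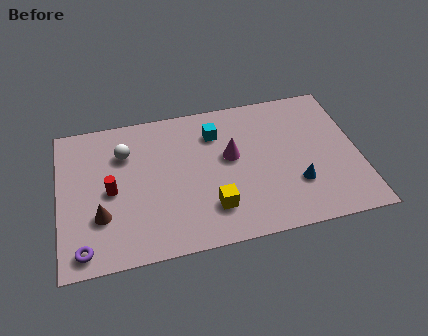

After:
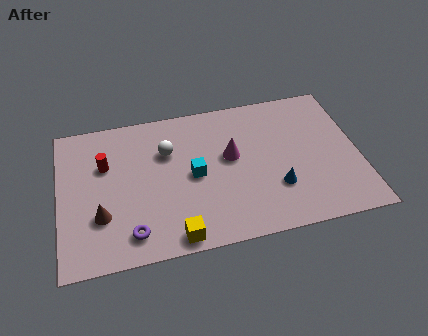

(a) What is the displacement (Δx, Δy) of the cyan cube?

(-1.1, -2.2)

The cyan cube was at about (7.1, 6.2) and moved to about (6.0, 4.0).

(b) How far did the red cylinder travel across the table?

1.5

The red cylinder moved from about (2.3, 3.9) to (2.1, 5.4), a distance of √(0.2² + 1.5²) ≈ 1.5.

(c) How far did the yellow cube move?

2.1

The yellow cube was near (6.7, 2.0) before and (5.0, 0.8) after, so it travelled √(1.7² + 1.2²) ≈ 2.1 units.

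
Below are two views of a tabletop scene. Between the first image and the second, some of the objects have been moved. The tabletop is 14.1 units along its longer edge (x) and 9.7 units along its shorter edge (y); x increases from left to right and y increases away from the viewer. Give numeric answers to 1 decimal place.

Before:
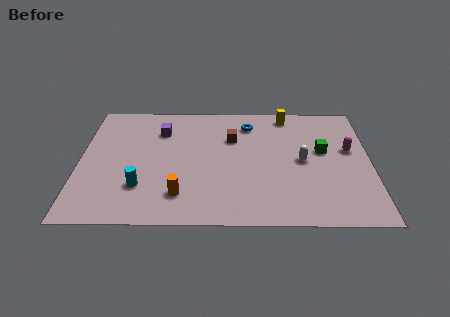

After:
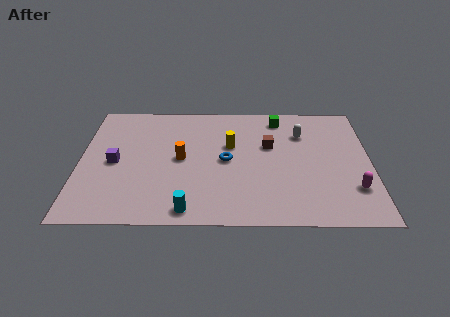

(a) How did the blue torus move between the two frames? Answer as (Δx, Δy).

(-1.1, -3.0)

The blue torus started near (8.2, 7.8) and ended near (7.1, 4.8).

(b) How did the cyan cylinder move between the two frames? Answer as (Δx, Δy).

(2.3, -1.7)

The cyan cylinder was at about (3.0, 2.7) and moved to about (5.3, 1.0).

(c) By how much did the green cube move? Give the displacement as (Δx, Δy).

(-2.1, 2.7)

From the two frames, the green cube sits at roughly (11.8, 5.6) before and (9.7, 8.3) after.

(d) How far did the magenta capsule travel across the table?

3.1

The magenta capsule was near (13.1, 5.7) before and (13.2, 2.6) after, so it travelled √(0.1² + 3.1²) ≈ 3.1 units.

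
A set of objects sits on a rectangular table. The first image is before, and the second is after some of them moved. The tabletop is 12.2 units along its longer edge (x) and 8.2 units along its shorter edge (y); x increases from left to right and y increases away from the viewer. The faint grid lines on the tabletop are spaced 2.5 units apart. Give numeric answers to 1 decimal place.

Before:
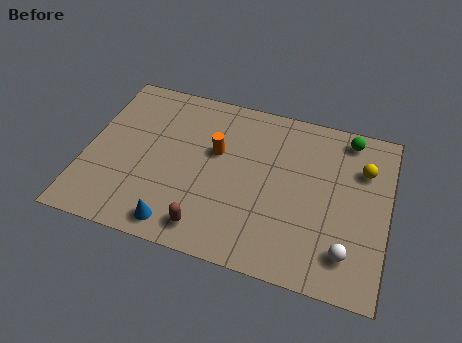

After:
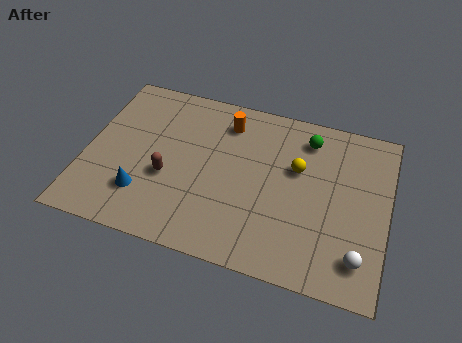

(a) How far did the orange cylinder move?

1.6

From (5.2, 5.0) to (5.5, 6.6), the orange cylinder covered √(0.3² + 1.6²) ≈ 1.6 units.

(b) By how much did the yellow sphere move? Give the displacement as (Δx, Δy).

(-2.6, -0.7)

From the two frames, the yellow sphere sits at roughly (11.1, 5.8) before and (8.5, 5.1) after.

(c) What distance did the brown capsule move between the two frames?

2.7

The brown capsule moved from about (5.2, 1.2) to (3.4, 3.2), a distance of √(1.8² + 2.0²) ≈ 2.7.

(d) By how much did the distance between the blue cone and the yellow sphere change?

-1.9

The distance was about 8.6 in the first image and 6.7 in the second, so they moved 1.9 units closer together.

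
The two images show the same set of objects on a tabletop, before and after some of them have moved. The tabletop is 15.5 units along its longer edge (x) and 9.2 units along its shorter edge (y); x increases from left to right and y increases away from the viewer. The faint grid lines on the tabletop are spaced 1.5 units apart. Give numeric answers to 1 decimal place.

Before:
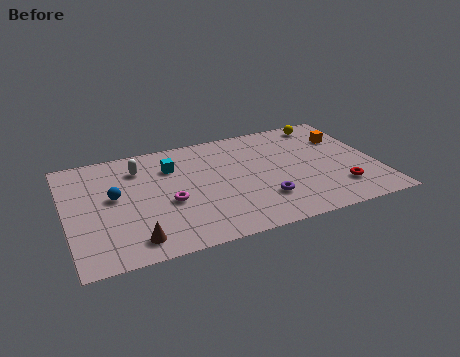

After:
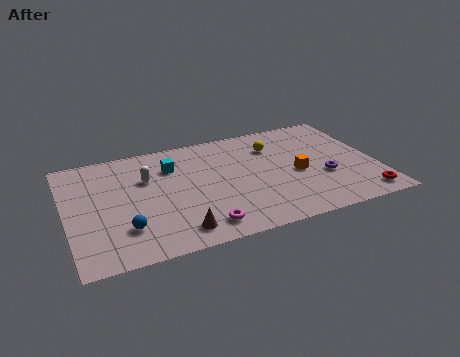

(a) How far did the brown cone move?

2.1

The brown cone was near (3.1, 1.4) before and (5.2, 1.4) after, so it travelled √(2.1² + 0.0²) ≈ 2.1 units.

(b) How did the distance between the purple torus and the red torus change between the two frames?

-1.0

The distance was about 3.8 in the first image and 2.8 in the second, so they moved 1.0 units closer together.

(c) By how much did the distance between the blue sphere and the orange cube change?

-2.9

The distance was about 11.9 in the first image and 9.0 in the second, so they moved 2.9 units closer together.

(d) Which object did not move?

the cyan cube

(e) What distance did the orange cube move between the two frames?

3.6

From (14.2, 6.5) to (11.5, 4.1), the orange cube covered √(2.7² + 2.4²) ≈ 3.6 units.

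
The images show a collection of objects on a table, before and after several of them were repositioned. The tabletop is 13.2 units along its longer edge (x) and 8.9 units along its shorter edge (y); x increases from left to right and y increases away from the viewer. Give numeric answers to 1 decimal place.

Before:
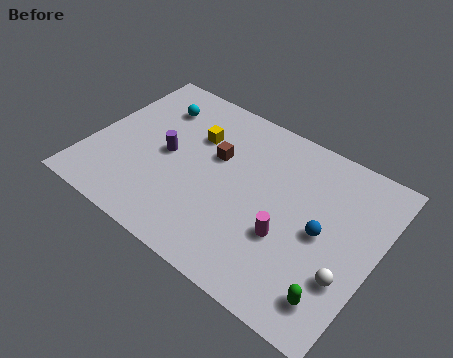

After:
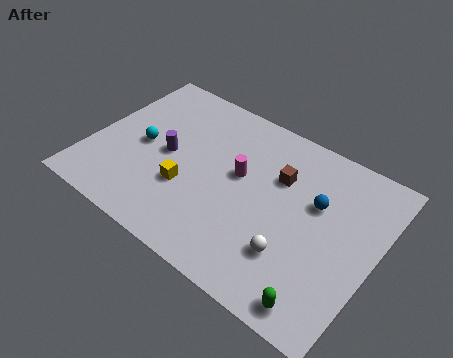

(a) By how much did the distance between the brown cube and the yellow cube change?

+3.5

The distance was about 1.3 in the first image and 4.8 in the second, so they moved 3.5 units further apart.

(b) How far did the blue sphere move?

1.4

The blue sphere was near (10.8, 4.3) before and (10.3, 5.6) after, so it travelled √(0.5² + 1.3²) ≈ 1.4 units.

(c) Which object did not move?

the purple cylinder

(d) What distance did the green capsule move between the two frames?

0.8

The green capsule moved from about (11.9, 1.6) to (11.4, 1.0), a distance of √(0.5² + 0.6²) ≈ 0.8.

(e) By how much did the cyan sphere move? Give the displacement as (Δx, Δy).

(-0.1, -2.5)

The cyan sphere was at about (2.4, 6.8) and moved to about (2.3, 4.3).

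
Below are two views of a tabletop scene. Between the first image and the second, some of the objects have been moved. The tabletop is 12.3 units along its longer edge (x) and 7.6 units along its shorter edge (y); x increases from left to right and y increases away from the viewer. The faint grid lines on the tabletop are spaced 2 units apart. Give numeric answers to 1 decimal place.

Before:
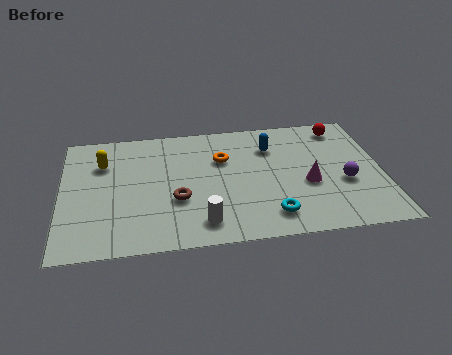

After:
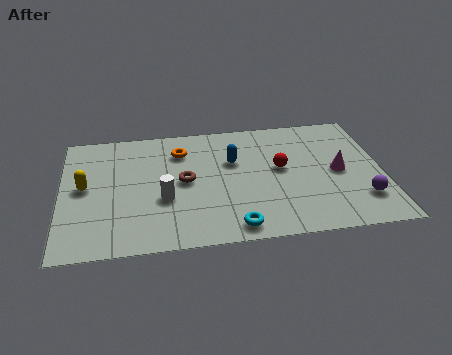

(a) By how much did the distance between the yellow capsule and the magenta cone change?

+1.6

They were about 8.1 units apart before and 9.7 after — 1.6 units further apart.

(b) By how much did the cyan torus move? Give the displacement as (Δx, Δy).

(-1.4, -0.5)

The cyan torus started near (7.9, 1.4) and ended near (6.5, 0.9).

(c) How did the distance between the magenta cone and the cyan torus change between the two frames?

+2.7

They were about 2.3 units apart before and 5.0 after — 2.7 units further apart.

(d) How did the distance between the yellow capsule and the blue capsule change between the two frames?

-0.7

The distance was about 6.5 in the first image and 5.8 in the second, so they moved 0.7 units closer together.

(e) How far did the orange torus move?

1.7

The orange torus was near (6.2, 5.1) before and (4.6, 5.8) after, so it travelled √(1.6² + 0.7²) ≈ 1.7 units.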